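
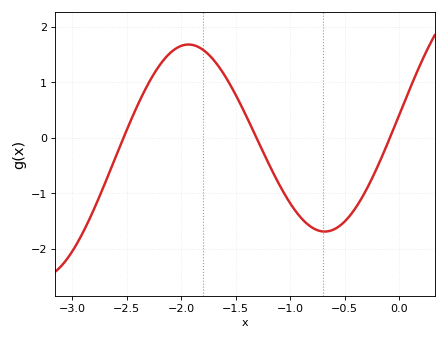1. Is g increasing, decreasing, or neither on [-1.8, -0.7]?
decreasing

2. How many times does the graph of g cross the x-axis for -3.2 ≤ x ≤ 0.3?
3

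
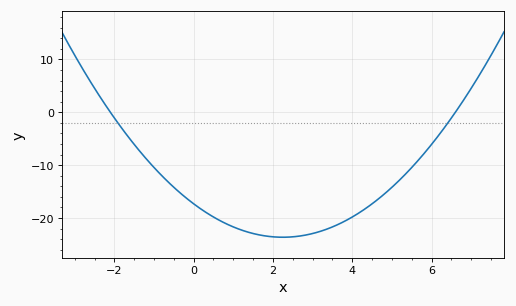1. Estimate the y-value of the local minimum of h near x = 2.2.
-23.7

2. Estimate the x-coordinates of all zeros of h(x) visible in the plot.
-2.1, 6.6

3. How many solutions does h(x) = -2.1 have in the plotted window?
2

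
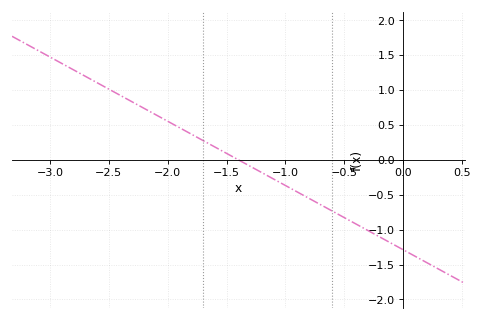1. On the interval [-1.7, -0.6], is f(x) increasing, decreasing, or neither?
decreasing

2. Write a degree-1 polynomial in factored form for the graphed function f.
y = -0.92(x + 1.4)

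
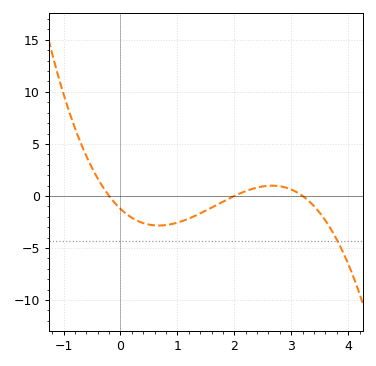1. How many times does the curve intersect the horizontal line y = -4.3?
1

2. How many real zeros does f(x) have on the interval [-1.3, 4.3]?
3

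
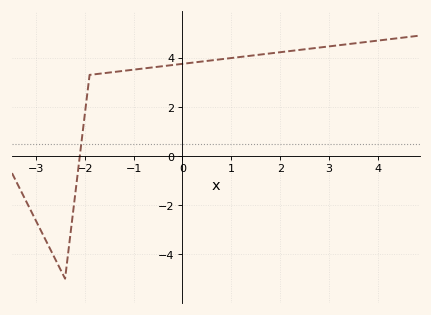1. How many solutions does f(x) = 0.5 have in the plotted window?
1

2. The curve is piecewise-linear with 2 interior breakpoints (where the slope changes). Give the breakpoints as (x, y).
(-2.4, -5); (-1.9, 3.3)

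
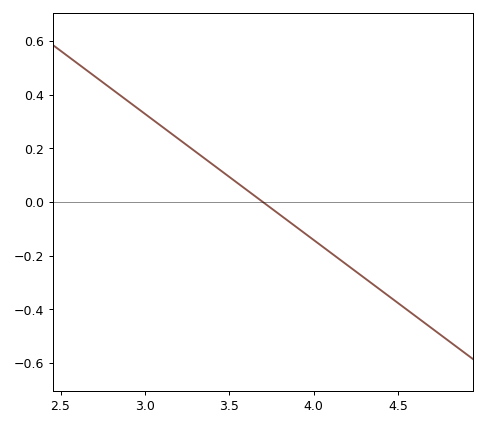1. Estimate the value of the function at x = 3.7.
0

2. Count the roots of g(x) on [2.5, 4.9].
1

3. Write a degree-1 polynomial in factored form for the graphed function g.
y = -0.47(x - 3.7)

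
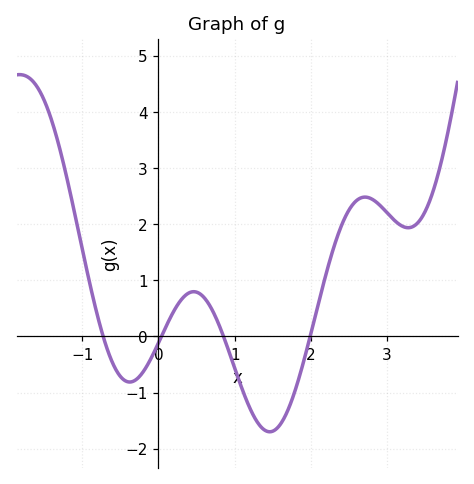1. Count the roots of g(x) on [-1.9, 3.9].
4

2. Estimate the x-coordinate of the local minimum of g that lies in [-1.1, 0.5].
-0.4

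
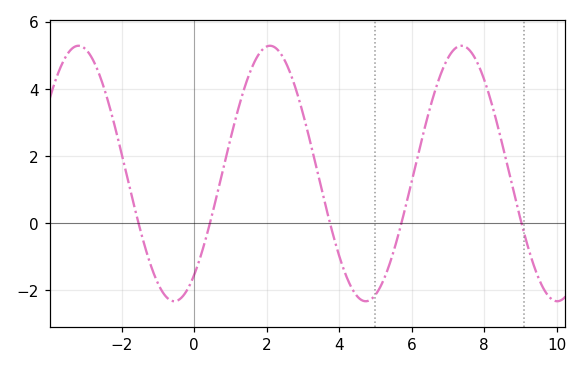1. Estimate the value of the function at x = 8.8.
1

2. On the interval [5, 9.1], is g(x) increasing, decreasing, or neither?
neither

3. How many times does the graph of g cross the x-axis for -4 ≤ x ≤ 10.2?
5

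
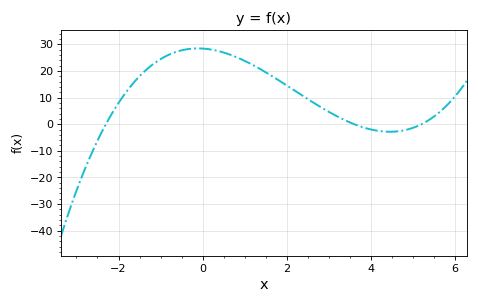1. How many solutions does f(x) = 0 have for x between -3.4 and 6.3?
3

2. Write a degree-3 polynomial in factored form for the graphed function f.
y = 0.66(x + 2.3)(x - 3.6)(x - 5.2)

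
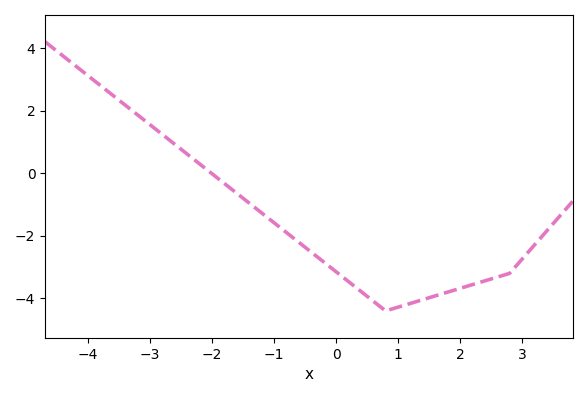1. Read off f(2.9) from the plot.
-2.97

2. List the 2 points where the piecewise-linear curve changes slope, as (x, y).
(0.8, -4.4); (2.8, -3.2)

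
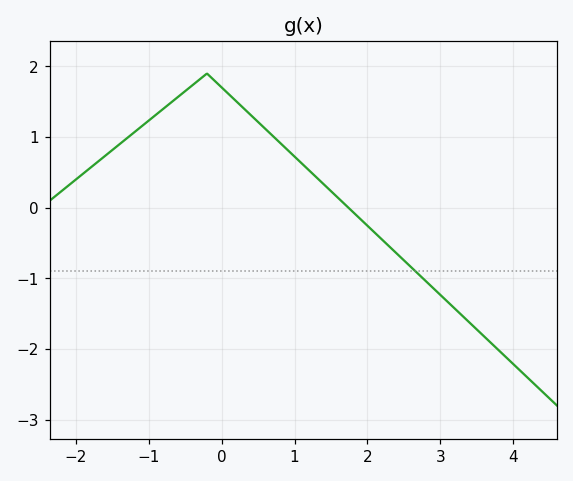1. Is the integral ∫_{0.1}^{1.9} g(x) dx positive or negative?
positive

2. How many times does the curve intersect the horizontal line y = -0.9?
1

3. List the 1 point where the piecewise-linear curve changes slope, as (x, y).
(-0.2, 1.9)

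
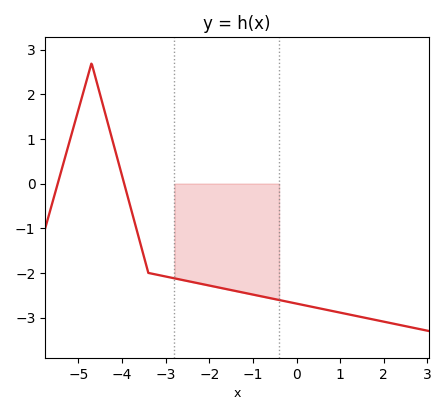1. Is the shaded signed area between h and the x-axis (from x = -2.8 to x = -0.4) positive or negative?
negative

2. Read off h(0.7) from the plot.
-2.83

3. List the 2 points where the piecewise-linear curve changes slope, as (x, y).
(-4.7, 2.7); (-3.4, -2)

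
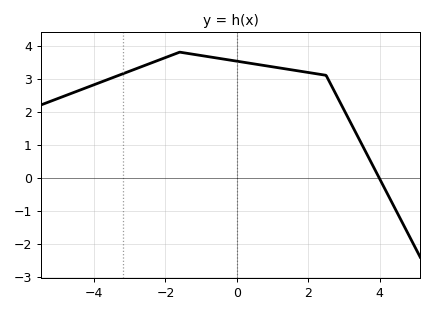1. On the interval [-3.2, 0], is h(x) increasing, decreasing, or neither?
neither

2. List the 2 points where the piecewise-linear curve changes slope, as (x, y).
(-1.6, 3.8); (2.5, 3.1)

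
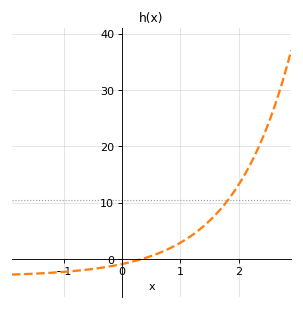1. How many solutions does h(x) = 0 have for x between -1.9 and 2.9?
1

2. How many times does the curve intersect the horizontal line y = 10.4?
1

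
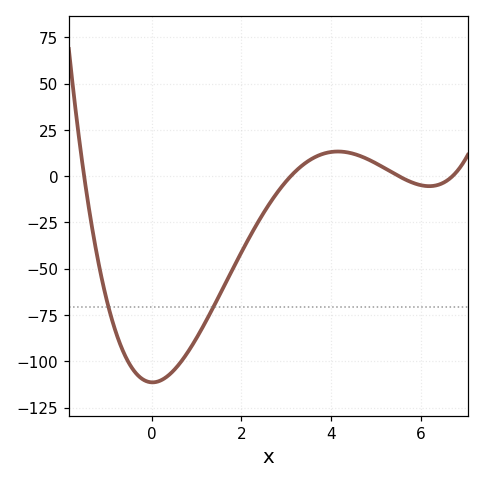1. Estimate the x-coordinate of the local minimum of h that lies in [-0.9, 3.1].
0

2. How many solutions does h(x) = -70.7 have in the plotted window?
2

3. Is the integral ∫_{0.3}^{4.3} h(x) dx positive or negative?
negative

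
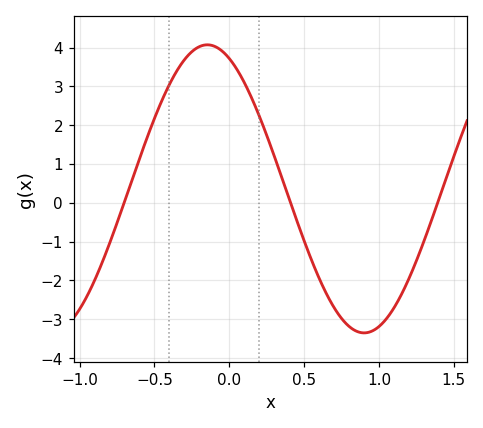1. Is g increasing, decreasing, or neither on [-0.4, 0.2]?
neither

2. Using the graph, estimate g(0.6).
-1.94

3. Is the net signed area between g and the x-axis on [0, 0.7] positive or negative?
positive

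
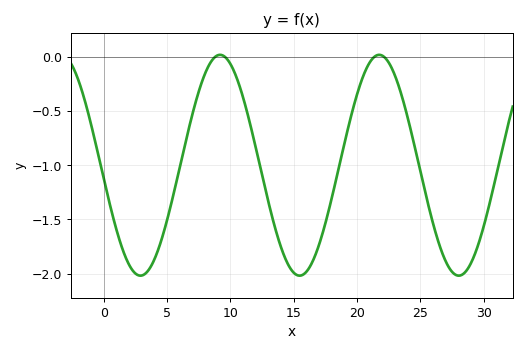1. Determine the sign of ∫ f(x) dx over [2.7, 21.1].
negative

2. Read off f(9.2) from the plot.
0.02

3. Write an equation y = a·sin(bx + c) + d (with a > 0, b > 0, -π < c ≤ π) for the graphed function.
y = 1.02sin(0.5x - 3.02) - 1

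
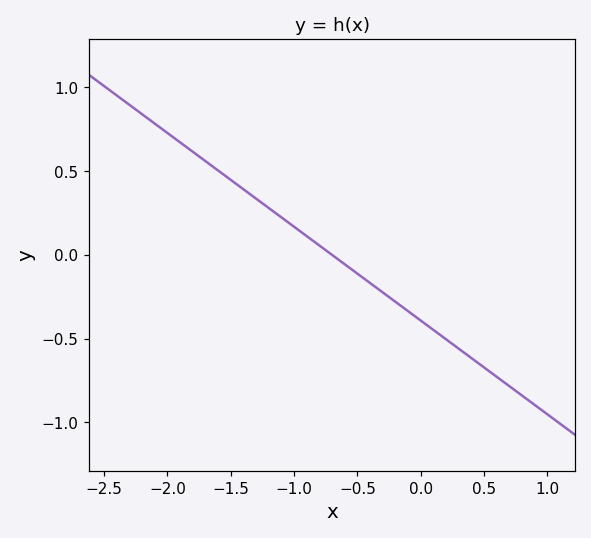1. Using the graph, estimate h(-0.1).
-0.336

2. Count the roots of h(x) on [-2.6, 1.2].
1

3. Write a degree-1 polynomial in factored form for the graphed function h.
y = -0.56(x + 0.7)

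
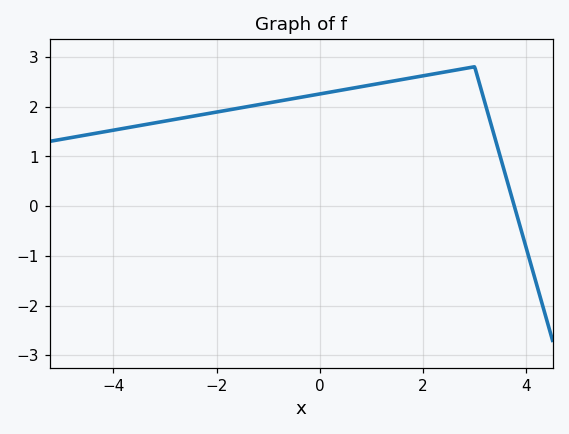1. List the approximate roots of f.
3.77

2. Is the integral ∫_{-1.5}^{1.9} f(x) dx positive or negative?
positive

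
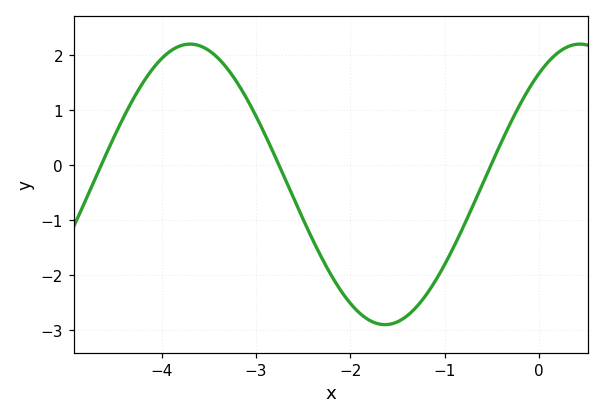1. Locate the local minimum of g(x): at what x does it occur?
-1.63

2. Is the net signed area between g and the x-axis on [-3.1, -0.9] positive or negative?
negative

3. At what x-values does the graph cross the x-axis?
-4.64, -2.76, -0.508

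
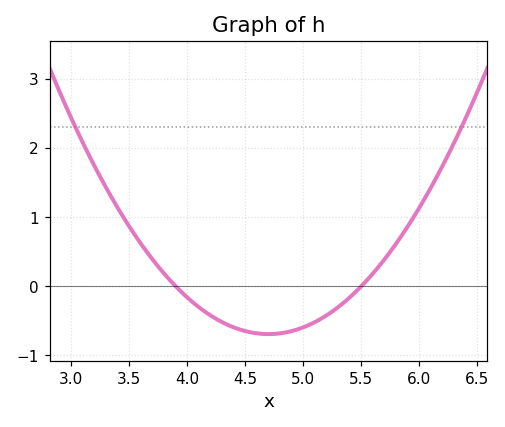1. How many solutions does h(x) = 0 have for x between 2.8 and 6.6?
2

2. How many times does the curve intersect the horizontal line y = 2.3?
2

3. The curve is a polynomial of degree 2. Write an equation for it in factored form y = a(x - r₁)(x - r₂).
y = 1.08(x - 3.9)(x - 5.5)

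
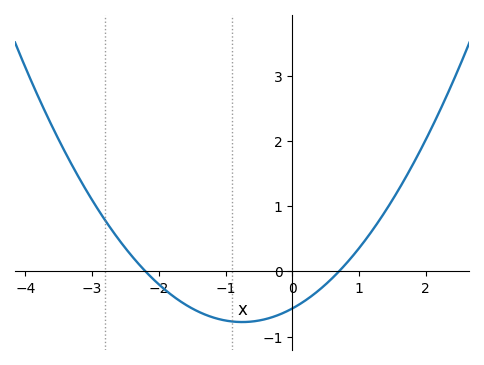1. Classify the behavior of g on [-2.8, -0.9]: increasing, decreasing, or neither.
decreasing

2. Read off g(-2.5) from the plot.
0.355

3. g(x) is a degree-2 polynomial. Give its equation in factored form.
y = 0.37(x + 2.2)(x - 0.7)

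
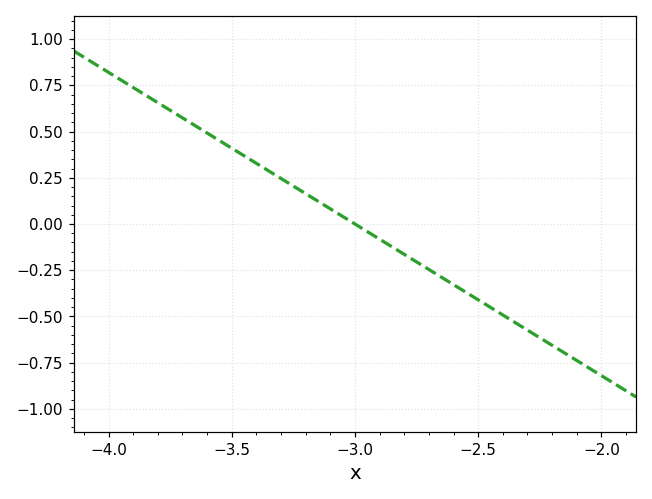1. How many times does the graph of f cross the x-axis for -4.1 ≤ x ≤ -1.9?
1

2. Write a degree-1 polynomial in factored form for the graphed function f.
y = -0.82(x + 3)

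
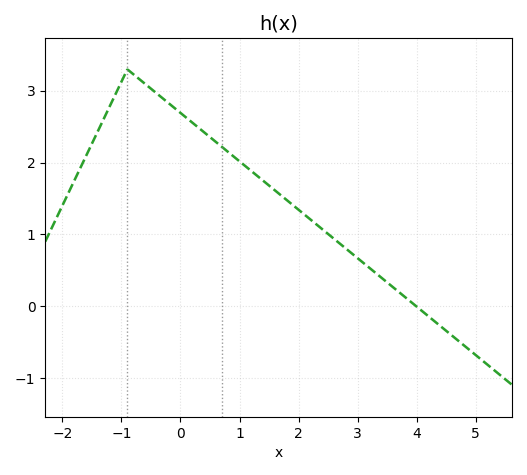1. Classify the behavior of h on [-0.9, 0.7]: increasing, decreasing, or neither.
decreasing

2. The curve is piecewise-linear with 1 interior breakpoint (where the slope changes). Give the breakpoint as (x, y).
(-0.9, 3.3)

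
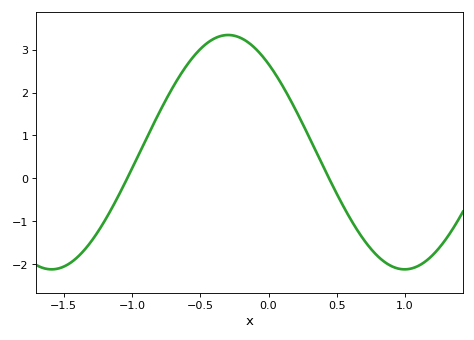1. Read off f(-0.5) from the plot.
3.01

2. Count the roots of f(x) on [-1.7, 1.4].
2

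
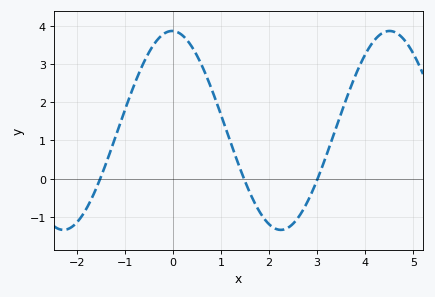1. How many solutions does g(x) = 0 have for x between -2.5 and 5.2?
3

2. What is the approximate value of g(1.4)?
0.257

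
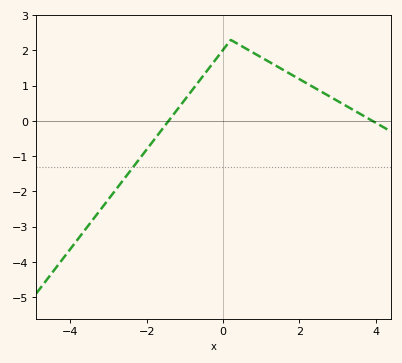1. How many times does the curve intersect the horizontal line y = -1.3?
1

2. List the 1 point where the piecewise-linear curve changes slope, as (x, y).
(0.2, 2.3)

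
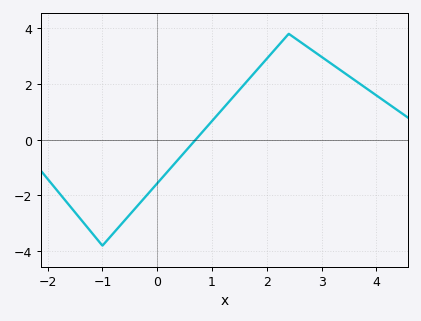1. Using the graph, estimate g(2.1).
3.2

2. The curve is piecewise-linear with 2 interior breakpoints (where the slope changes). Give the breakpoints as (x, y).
(-1, -3.8); (2.4, 3.8)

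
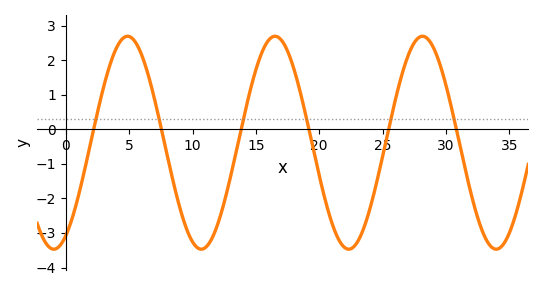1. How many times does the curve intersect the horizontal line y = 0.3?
6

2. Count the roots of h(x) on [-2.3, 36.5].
6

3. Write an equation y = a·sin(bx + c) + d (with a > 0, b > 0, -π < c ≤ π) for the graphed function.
y = 3.08sin(0.54x - 1.1) - 0.39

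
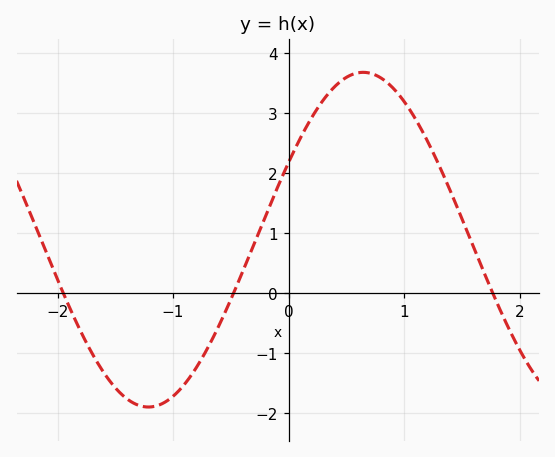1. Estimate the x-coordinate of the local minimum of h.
-1.2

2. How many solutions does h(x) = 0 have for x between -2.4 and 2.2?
3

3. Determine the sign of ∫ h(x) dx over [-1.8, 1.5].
positive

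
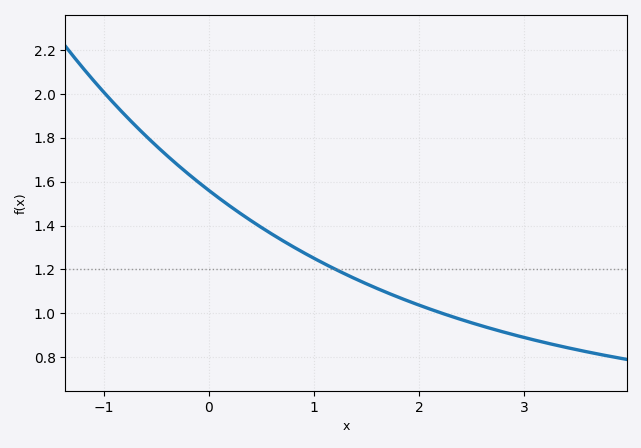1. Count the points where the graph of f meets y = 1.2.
1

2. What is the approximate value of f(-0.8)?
1.9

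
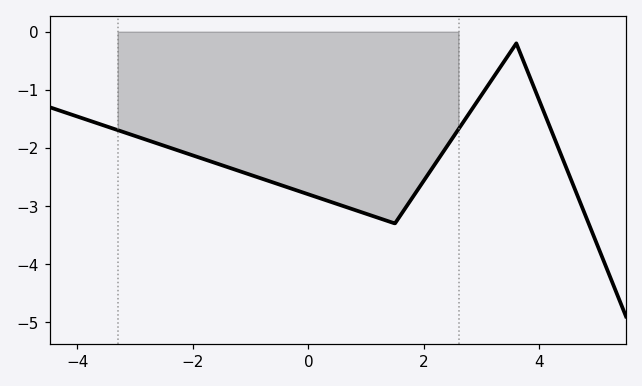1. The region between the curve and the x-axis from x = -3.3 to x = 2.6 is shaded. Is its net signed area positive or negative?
negative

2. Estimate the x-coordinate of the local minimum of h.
1.5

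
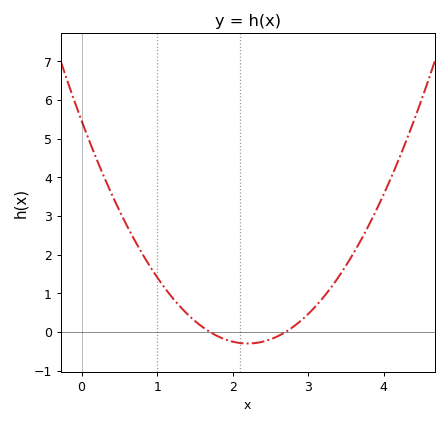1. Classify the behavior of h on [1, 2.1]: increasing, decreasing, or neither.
decreasing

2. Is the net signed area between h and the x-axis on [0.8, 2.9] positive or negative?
positive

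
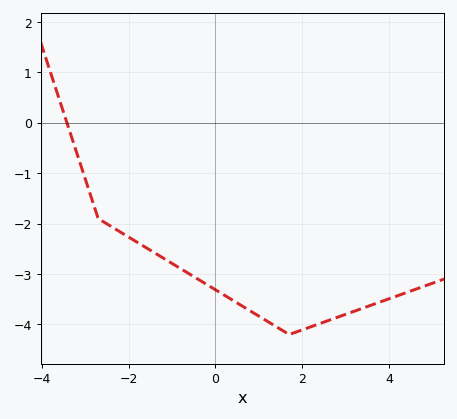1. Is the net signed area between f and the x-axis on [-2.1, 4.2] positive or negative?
negative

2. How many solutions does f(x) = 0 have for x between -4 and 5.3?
1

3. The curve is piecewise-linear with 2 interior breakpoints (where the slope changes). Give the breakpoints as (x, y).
(-2.7, -1.9); (1.7, -4.2)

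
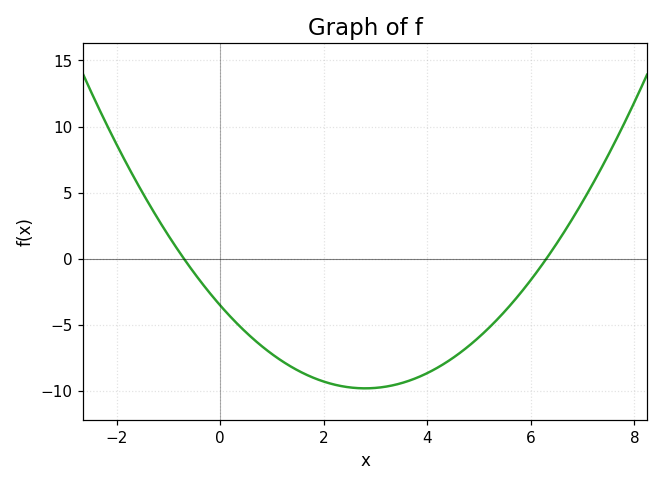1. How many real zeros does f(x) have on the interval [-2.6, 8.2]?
2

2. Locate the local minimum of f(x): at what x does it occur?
2.8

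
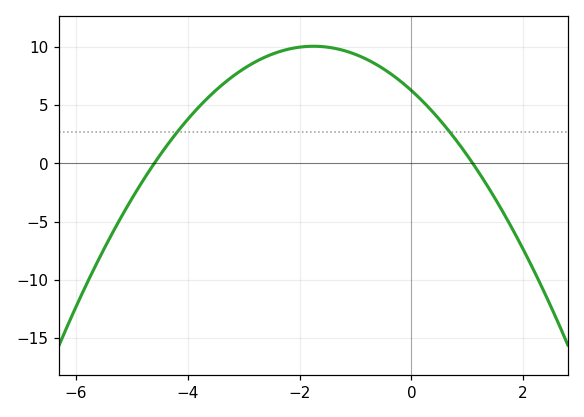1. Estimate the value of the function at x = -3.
8.13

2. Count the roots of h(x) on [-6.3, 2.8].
2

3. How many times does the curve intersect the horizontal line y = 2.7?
2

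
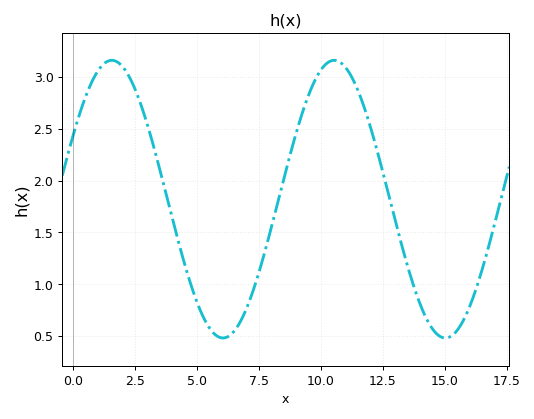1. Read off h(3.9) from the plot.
1.73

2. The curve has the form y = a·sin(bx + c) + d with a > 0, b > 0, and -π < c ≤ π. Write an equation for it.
y = 1.34sin(0.7x + 0.482) + 1.82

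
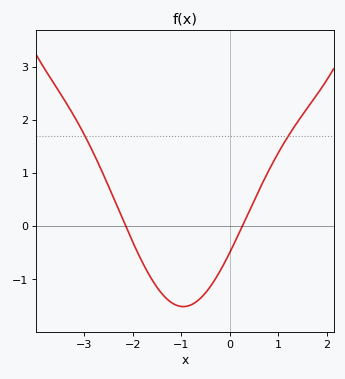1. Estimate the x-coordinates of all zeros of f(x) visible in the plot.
-2.1, 0.3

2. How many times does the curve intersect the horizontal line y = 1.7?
2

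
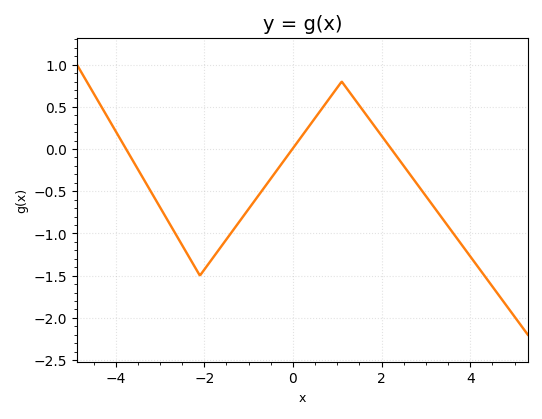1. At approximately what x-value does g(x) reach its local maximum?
1.2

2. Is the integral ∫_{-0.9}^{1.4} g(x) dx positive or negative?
positive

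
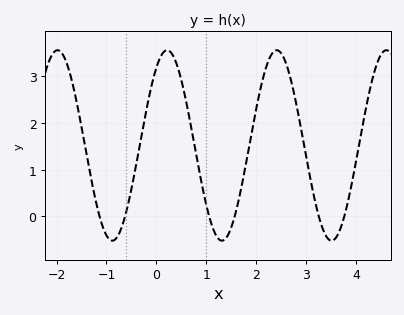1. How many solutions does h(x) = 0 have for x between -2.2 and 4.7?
6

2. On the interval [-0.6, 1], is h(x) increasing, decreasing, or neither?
neither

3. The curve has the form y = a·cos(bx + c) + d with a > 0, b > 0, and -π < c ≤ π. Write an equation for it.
y = 2.04cos(2.86x - 0.62) + 1.52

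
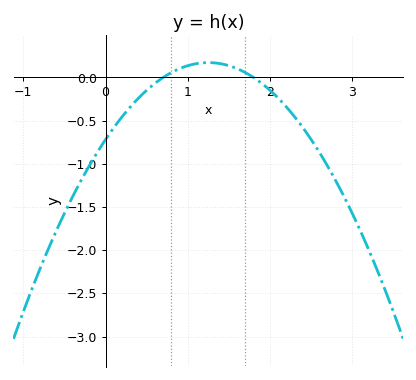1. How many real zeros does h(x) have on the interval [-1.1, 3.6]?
2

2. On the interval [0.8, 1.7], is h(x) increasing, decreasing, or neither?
neither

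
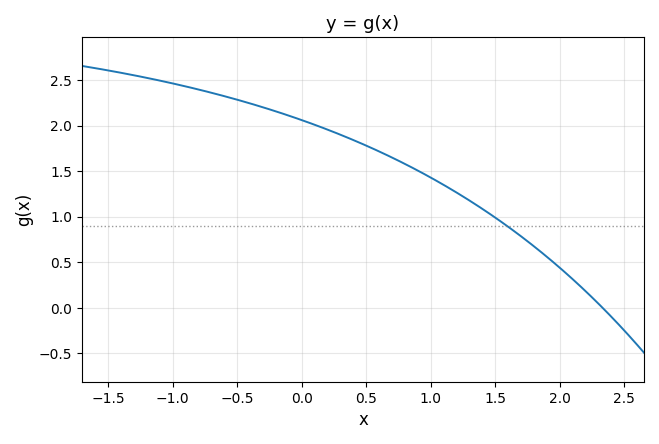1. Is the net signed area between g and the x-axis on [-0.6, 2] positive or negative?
positive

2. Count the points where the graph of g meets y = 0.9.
1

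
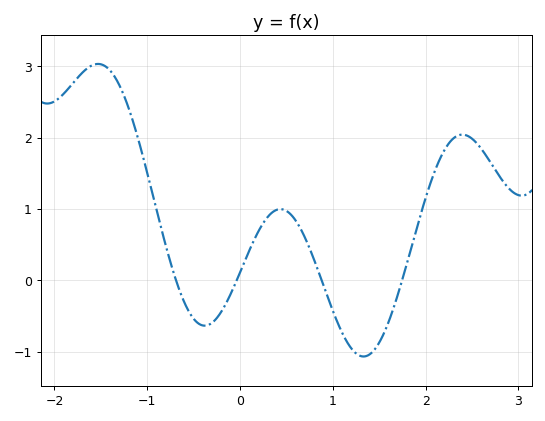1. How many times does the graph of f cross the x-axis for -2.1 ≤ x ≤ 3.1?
4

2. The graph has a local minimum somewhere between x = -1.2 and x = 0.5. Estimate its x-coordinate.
-0.379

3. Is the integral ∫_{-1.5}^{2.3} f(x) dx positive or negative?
positive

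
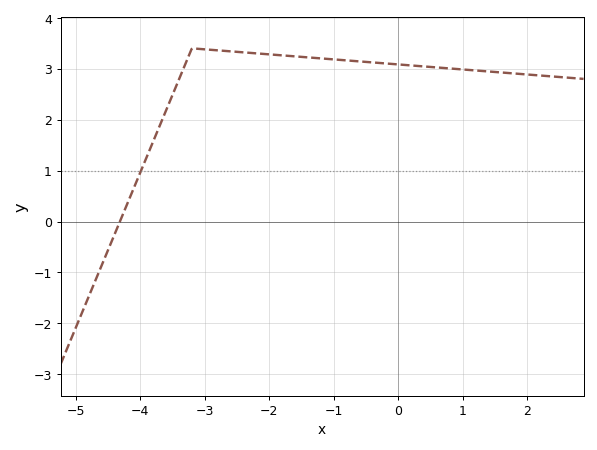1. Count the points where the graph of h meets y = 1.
1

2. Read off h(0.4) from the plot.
3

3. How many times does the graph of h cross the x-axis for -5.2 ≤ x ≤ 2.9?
1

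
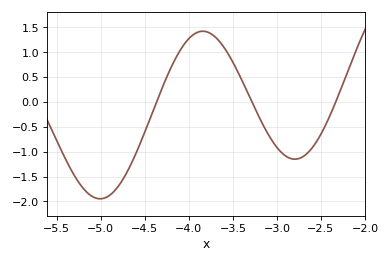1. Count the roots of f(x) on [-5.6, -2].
3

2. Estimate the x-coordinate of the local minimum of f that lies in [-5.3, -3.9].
-5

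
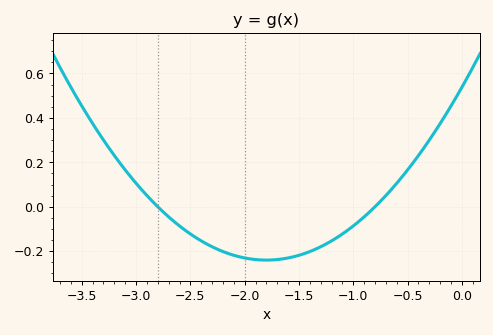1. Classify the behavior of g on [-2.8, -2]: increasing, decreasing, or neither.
decreasing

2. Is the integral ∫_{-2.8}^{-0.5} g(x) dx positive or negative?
negative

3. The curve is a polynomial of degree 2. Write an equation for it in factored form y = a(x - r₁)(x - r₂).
y = 0.24(x + 2.8)(x + 0.8)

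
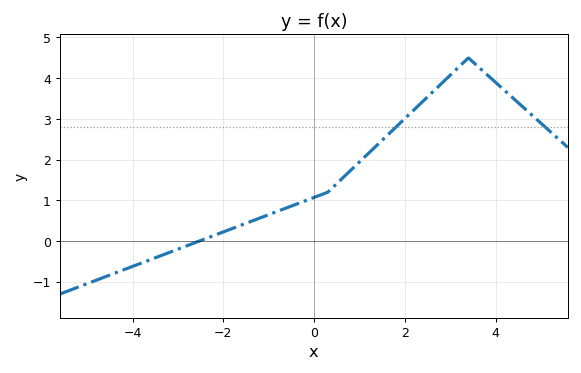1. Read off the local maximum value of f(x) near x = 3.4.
4.5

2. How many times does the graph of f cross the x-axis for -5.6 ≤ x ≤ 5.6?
1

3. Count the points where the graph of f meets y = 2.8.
2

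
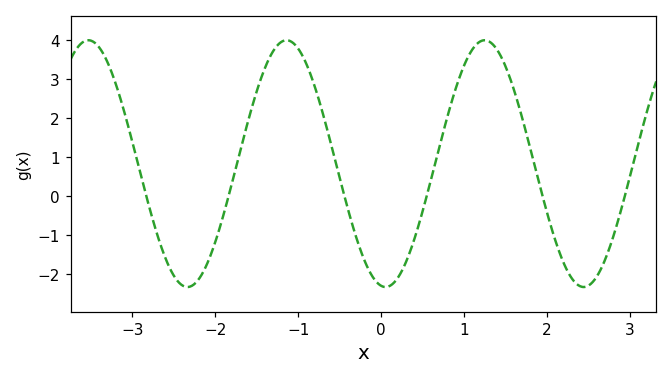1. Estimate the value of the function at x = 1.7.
2.01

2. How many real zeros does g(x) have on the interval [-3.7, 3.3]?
6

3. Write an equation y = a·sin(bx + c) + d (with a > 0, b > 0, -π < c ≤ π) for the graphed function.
y = 3.17sin(2.63x - 1.71) + 0.83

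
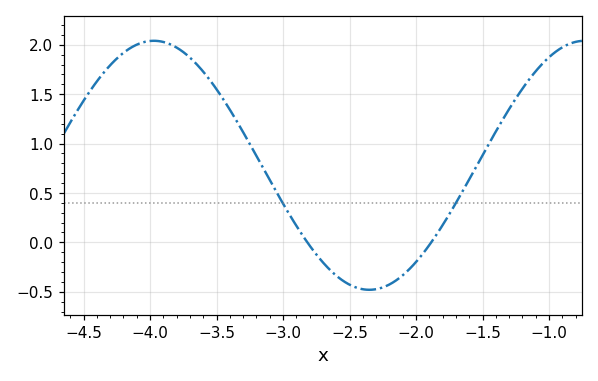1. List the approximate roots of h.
-2.8, -1.9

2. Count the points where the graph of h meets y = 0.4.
2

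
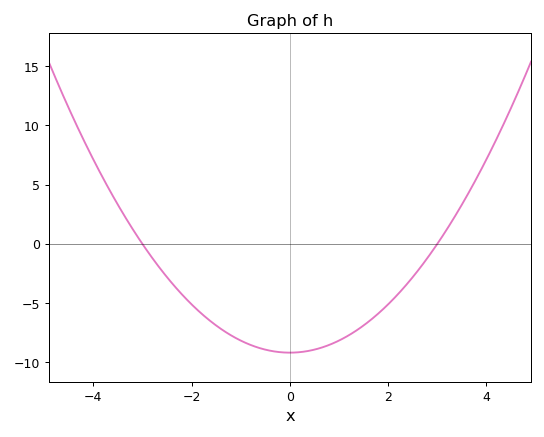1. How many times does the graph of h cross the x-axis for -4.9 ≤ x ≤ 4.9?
2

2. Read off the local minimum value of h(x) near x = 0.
-9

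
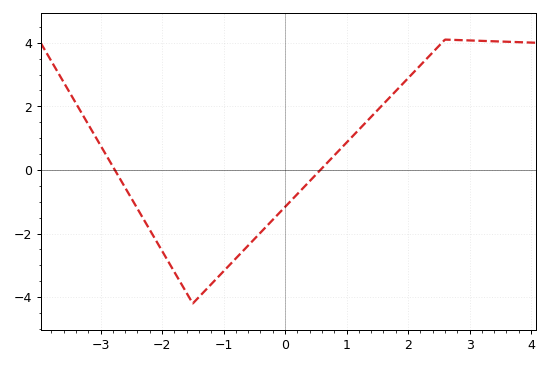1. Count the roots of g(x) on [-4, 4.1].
2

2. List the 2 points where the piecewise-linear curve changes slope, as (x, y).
(-1.5, -4.2); (2.6, 4.1)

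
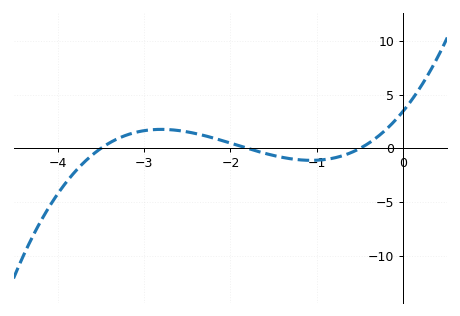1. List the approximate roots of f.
-3.5, -1.8, -0.5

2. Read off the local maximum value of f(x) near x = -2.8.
2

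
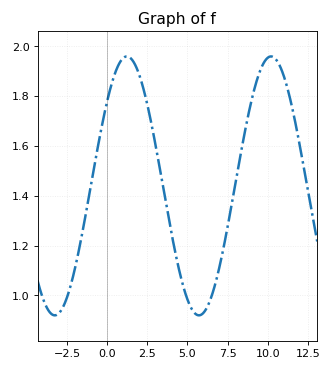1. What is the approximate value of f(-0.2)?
1.72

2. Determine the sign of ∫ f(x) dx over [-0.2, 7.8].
positive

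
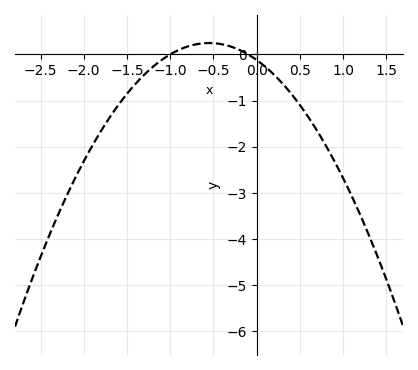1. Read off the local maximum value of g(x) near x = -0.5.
0.247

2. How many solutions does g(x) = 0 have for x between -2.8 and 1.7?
2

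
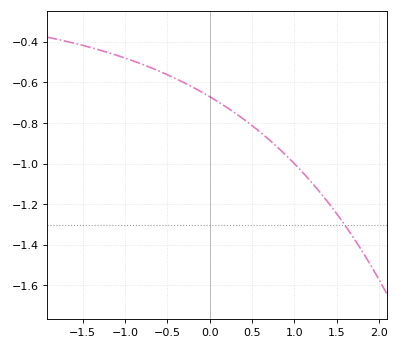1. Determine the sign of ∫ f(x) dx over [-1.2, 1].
negative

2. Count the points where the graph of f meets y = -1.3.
1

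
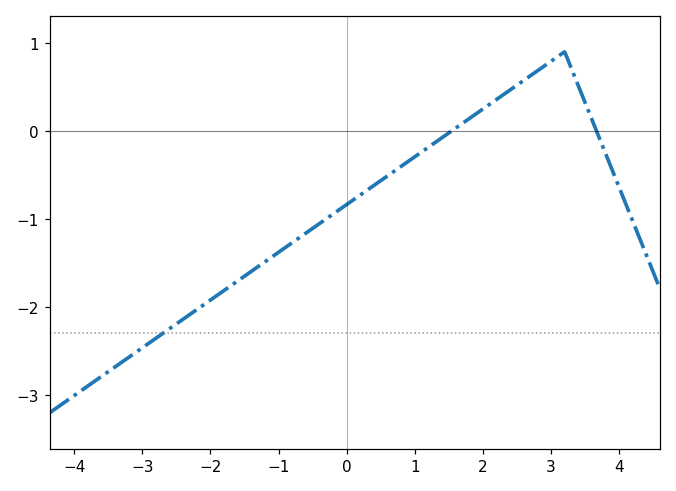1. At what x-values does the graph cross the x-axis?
1.6, 3.6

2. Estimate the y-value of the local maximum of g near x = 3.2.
0.9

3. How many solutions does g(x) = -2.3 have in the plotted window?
1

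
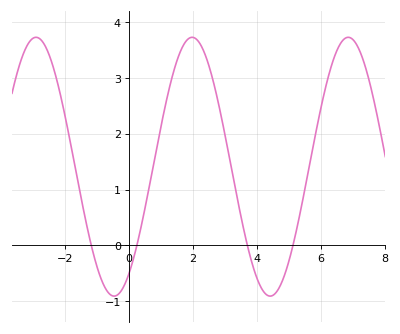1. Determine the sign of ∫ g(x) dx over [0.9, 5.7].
positive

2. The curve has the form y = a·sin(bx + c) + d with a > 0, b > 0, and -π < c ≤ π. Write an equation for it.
y = 2.32sin(1.29x - 0.98) + 1.41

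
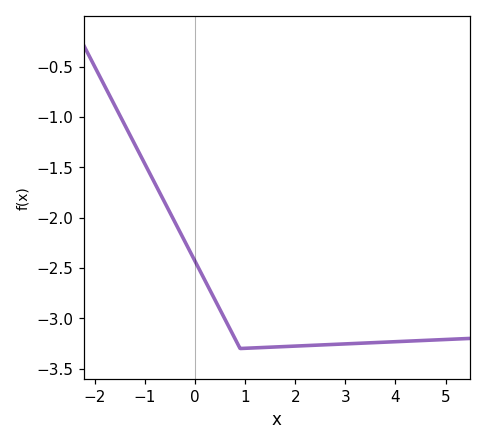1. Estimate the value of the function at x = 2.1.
-3.27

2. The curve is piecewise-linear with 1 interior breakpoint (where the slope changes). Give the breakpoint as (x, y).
(0.9, -3.3)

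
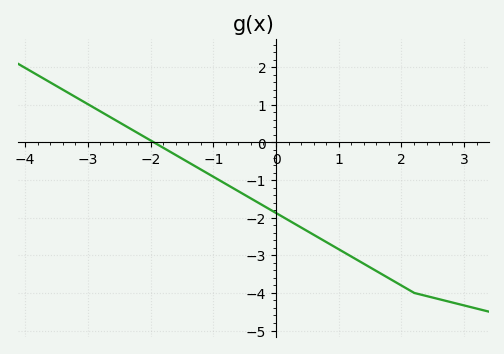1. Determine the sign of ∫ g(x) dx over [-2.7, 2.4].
negative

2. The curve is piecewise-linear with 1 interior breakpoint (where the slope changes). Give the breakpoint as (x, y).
(2.2, -4)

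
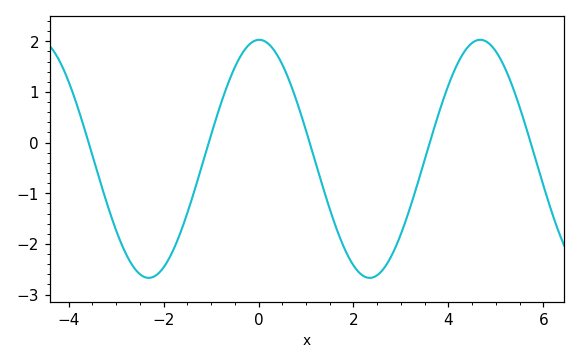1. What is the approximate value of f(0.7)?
1.1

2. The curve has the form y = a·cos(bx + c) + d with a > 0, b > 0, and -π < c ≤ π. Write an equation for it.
y = 2.35cos(1.4x - 0.02) - 0.32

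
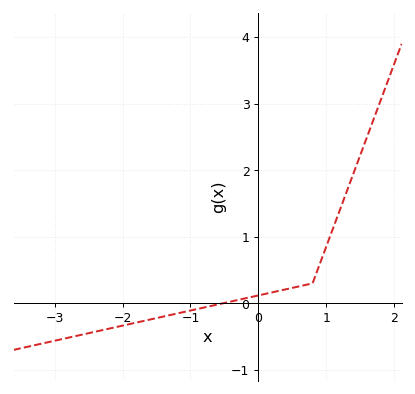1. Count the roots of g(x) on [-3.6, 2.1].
1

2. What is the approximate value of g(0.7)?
0.277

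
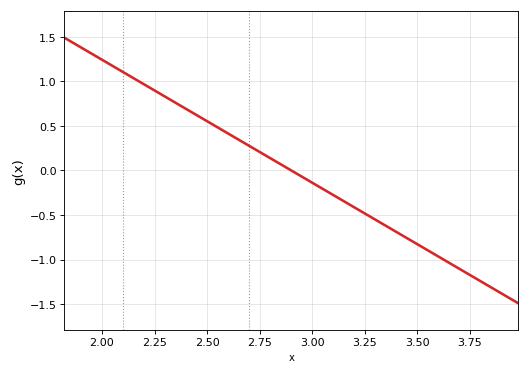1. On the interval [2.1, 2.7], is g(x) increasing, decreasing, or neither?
decreasing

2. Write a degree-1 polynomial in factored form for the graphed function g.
y = -1.38(x - 2.9)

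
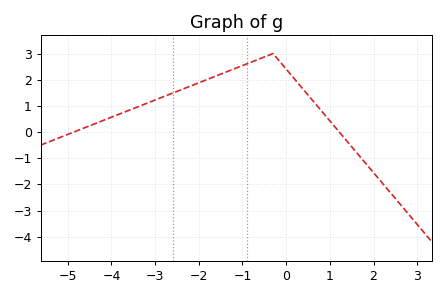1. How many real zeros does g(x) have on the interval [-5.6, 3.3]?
2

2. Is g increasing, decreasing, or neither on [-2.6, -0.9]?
increasing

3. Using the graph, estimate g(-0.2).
2.8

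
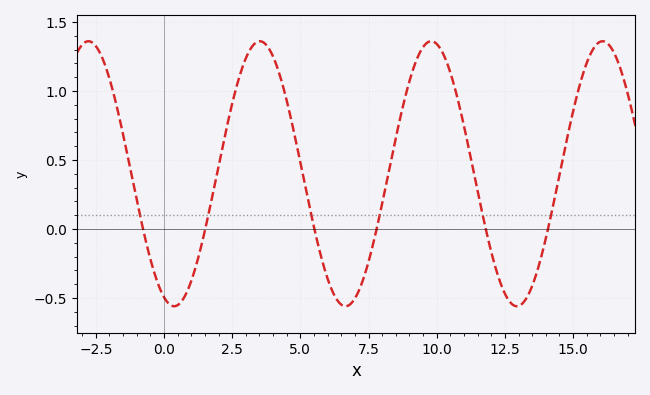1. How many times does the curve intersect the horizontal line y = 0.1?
6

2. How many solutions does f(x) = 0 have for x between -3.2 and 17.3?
6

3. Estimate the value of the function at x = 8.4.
0.55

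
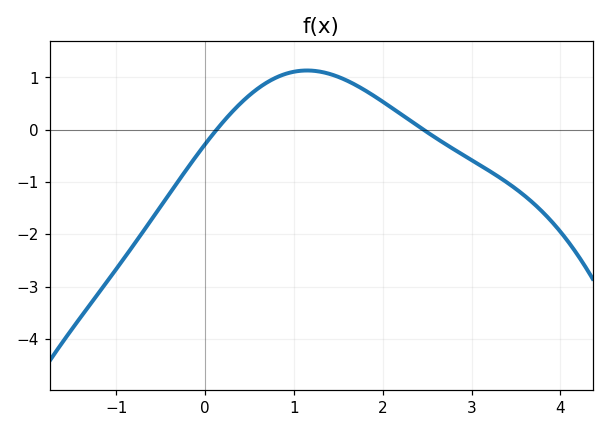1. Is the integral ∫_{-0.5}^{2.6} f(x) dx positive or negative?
positive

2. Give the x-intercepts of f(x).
0.1, 2.5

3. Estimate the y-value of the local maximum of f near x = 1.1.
1.1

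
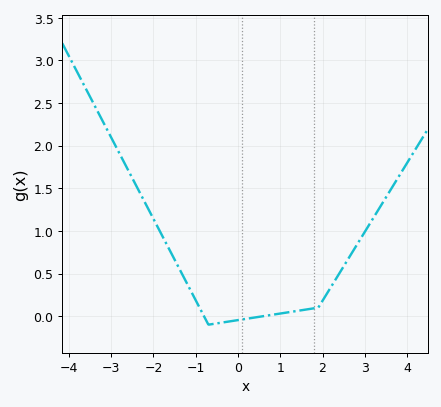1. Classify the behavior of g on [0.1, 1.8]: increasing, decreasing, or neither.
increasing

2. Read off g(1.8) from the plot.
0.092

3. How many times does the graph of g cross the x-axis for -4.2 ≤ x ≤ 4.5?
2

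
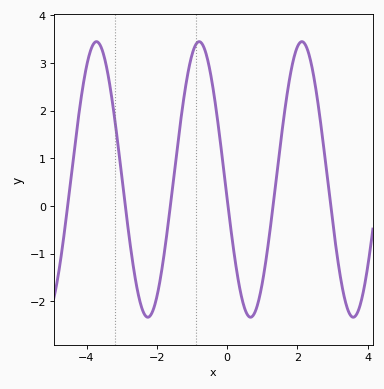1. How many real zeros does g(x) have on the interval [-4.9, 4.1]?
6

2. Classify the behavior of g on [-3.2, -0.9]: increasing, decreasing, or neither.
neither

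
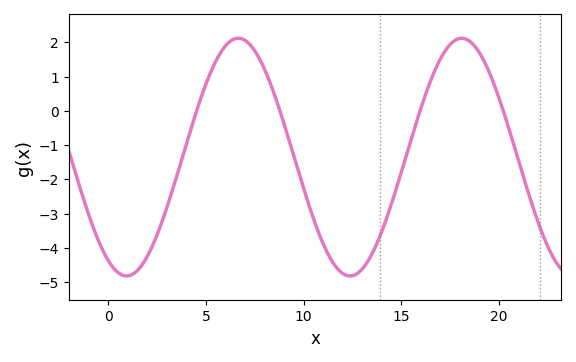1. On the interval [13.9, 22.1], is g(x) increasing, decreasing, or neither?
neither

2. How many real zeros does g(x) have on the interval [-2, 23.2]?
4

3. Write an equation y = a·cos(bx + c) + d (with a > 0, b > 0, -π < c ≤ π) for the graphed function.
y = 3.47cos(0.55x + 2.62) - 1.35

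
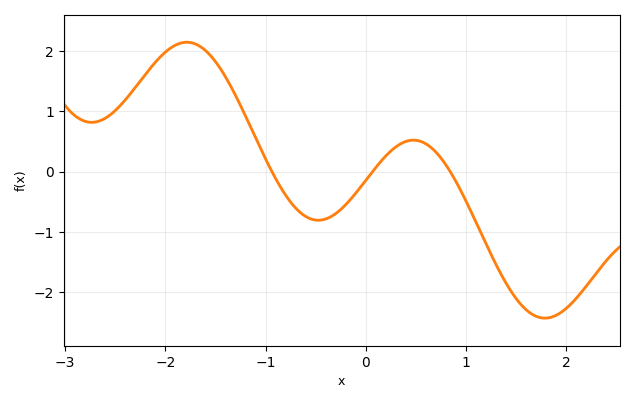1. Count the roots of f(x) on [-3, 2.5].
3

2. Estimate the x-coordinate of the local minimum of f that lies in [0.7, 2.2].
1.8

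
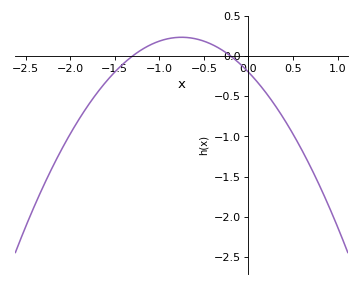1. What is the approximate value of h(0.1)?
-0.323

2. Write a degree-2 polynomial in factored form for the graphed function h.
y = -0.77(x + 1.3)(x + 0.2)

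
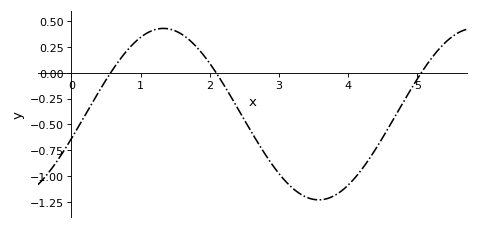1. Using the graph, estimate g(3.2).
-1.12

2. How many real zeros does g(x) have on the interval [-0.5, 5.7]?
3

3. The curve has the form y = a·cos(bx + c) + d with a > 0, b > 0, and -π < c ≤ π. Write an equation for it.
y = 0.83cos(1.4x - 1.86) - 0.4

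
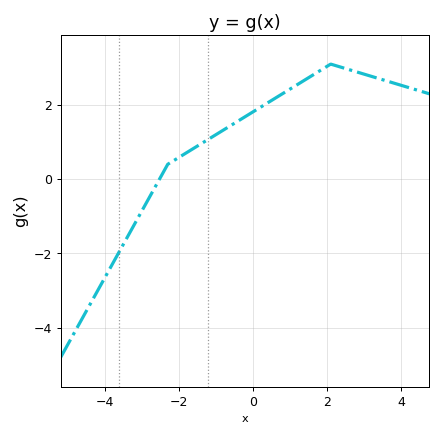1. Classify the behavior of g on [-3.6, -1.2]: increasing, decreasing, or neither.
increasing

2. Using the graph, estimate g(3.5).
2.68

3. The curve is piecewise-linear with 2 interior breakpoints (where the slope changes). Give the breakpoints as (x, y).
(-2.3, 0.4); (2.1, 3.1)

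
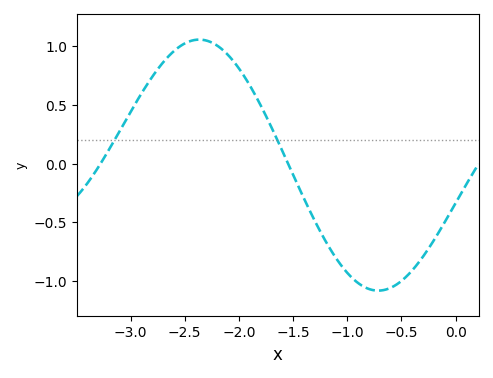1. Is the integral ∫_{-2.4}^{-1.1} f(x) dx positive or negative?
positive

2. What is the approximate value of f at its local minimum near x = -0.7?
-1.08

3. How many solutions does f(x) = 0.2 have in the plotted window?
2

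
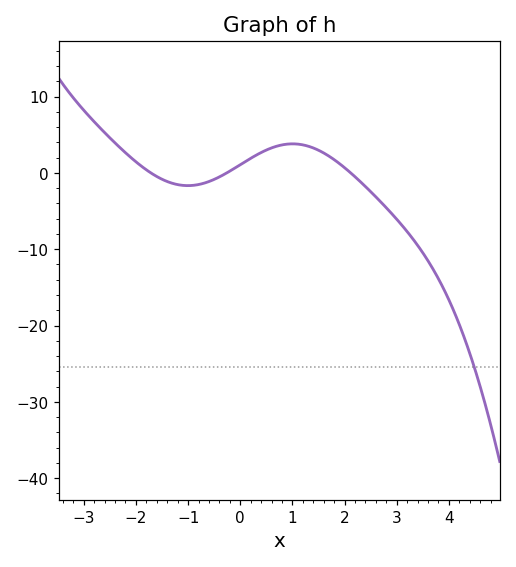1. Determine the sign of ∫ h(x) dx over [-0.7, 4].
negative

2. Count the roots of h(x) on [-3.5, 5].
3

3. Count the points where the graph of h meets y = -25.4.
1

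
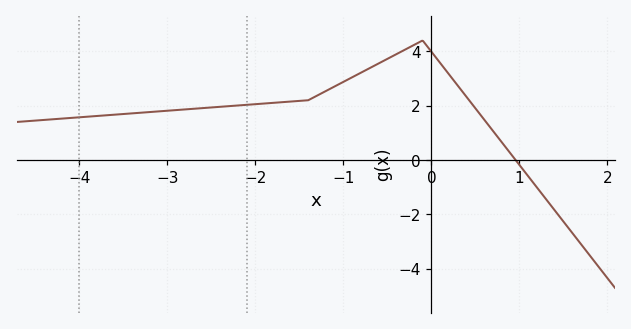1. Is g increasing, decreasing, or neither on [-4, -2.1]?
increasing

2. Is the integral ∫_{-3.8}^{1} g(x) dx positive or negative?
positive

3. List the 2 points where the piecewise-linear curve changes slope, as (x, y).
(-1.4, 2.2); (-0.1, 4.4)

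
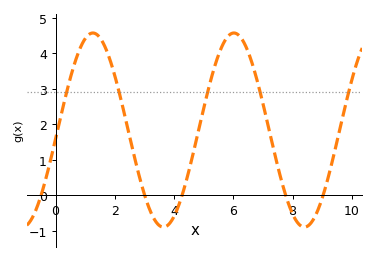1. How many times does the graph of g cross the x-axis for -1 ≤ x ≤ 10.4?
5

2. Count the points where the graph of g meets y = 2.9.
5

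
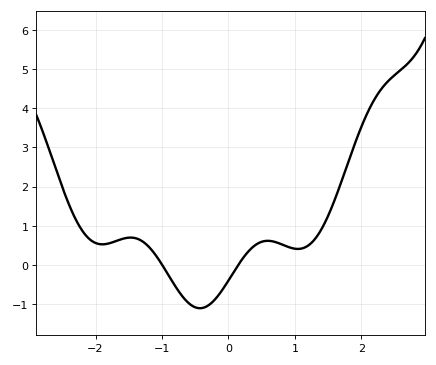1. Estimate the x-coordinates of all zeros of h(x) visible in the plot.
-0.996, 0.148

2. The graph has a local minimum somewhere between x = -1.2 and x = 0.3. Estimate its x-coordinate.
-0.428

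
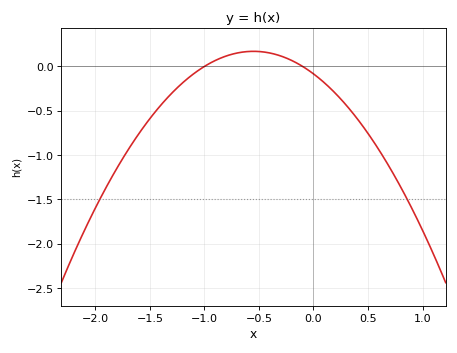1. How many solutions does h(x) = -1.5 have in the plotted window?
2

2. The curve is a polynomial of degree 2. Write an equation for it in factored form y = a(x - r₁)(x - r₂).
y = -0.84(x + 1)(x + 0.1)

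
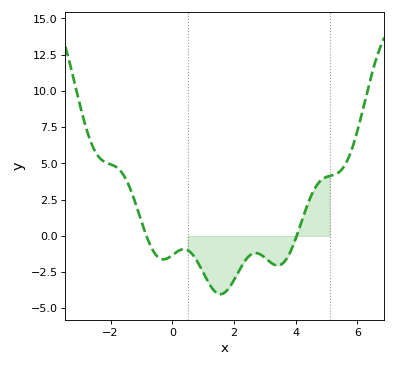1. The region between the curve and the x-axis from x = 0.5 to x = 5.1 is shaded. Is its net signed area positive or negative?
negative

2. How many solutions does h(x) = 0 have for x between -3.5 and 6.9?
2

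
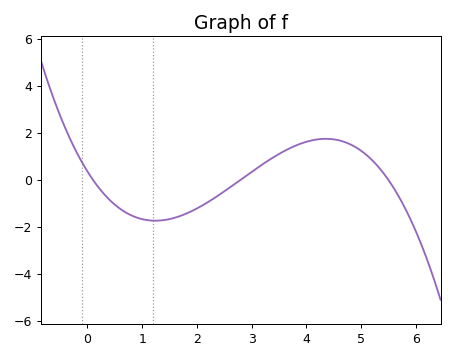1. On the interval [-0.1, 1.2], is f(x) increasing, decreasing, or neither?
decreasing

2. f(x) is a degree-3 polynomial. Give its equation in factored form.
y = -0.23(x - 0.1)(x - 2.8)(x - 5.5)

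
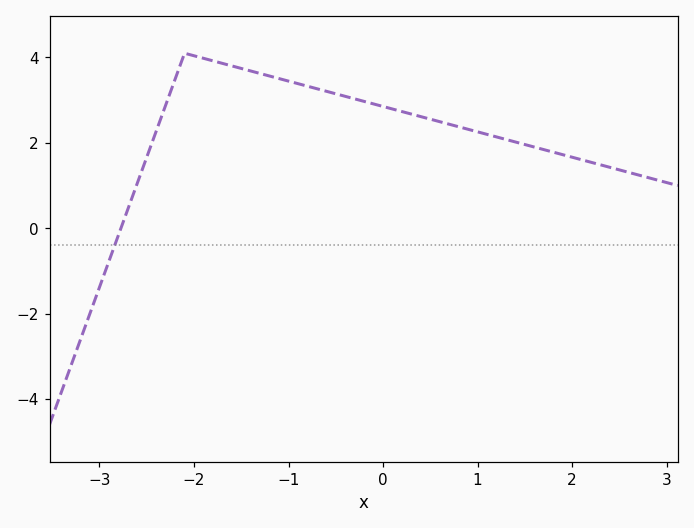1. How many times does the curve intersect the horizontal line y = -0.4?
1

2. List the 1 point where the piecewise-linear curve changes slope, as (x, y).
(-2.1, 4.1)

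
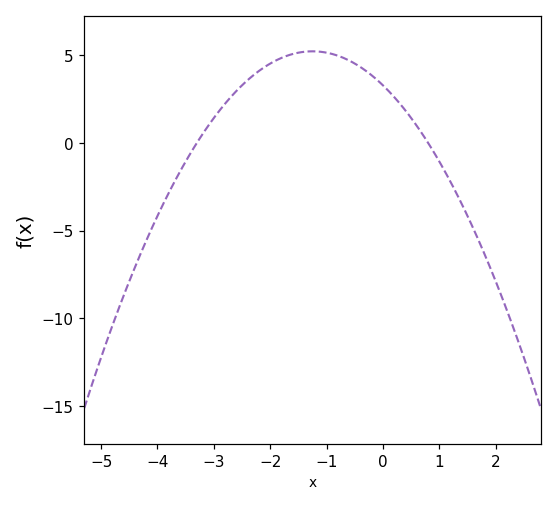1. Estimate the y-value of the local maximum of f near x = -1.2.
5.21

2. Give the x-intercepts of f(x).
-3.3, 0.8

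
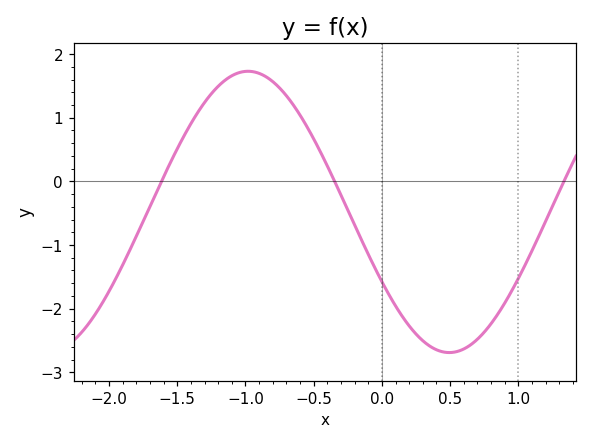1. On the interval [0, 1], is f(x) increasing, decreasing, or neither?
neither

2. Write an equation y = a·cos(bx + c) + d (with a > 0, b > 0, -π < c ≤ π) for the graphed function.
y = 2.21cos(2.13x + 2.09) - 0.48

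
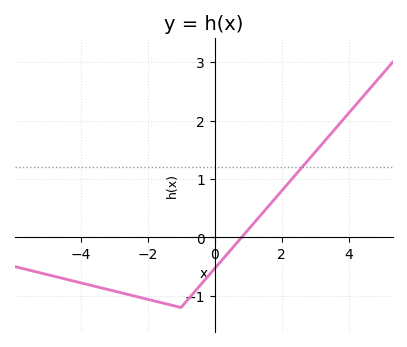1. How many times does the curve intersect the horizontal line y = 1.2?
1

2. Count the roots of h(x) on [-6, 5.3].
1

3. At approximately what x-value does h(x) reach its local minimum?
-1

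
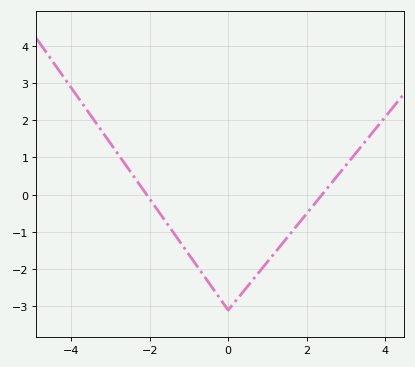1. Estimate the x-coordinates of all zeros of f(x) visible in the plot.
-2, 2.4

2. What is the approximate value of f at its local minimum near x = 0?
-3.1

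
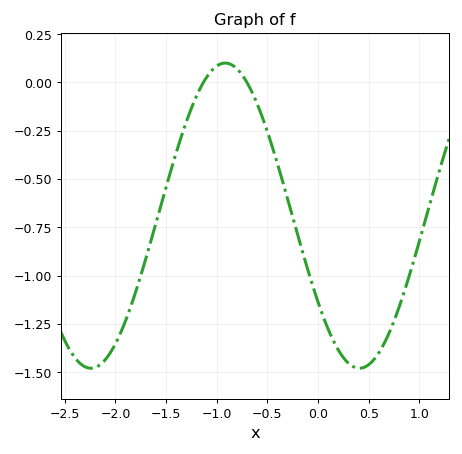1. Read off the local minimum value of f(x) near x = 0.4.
-1.48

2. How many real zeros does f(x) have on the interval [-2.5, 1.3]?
2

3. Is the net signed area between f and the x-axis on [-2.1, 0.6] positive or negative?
negative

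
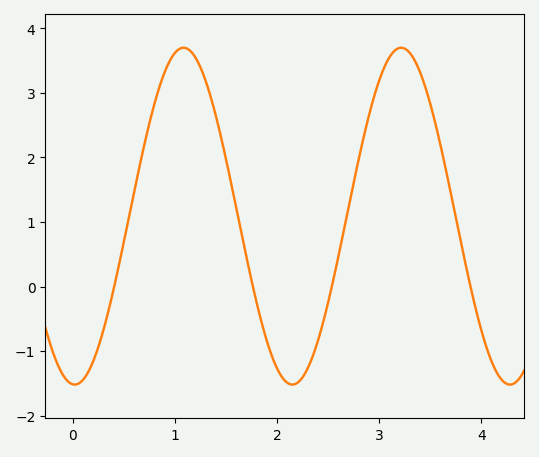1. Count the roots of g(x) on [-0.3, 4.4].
4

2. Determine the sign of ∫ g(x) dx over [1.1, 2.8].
positive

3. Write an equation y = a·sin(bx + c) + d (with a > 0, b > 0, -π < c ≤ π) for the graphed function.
y = 2.61sin(3x - 1.6) + 1.09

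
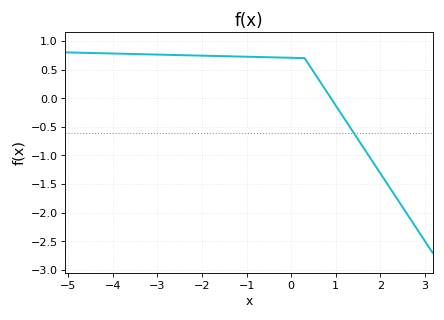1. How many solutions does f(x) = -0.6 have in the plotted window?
1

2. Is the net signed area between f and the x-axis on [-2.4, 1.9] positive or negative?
positive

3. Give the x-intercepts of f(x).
0.8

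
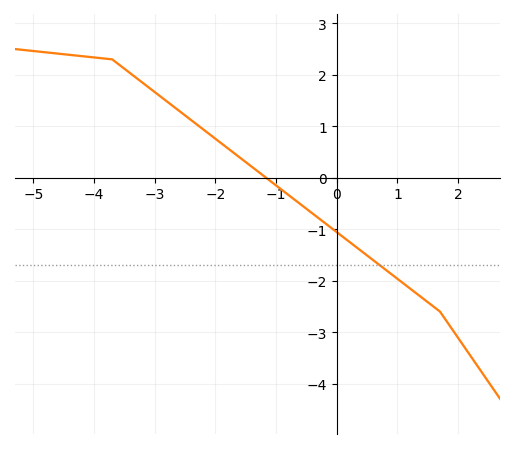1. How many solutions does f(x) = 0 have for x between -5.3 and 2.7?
1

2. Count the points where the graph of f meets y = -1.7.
1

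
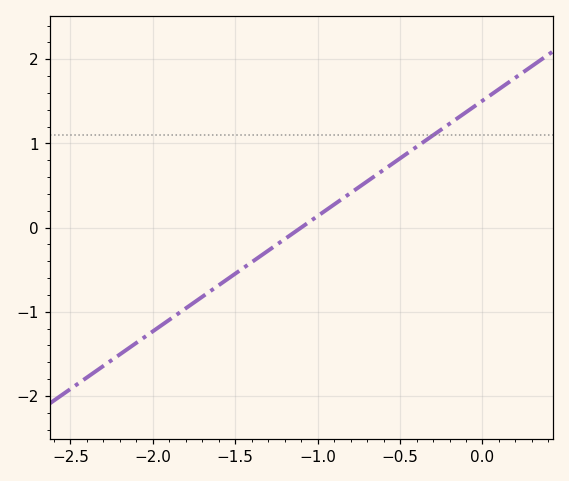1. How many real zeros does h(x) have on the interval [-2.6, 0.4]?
1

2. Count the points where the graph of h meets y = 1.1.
1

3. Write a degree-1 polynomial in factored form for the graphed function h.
y = 1.37(x + 1.1)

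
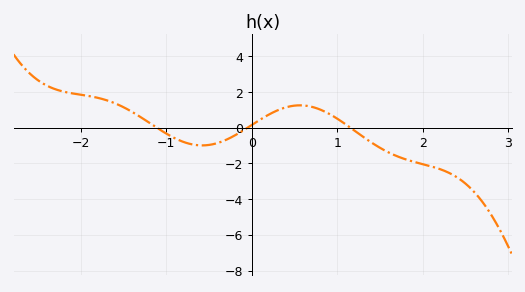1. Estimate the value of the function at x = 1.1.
0.2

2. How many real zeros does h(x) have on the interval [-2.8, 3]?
3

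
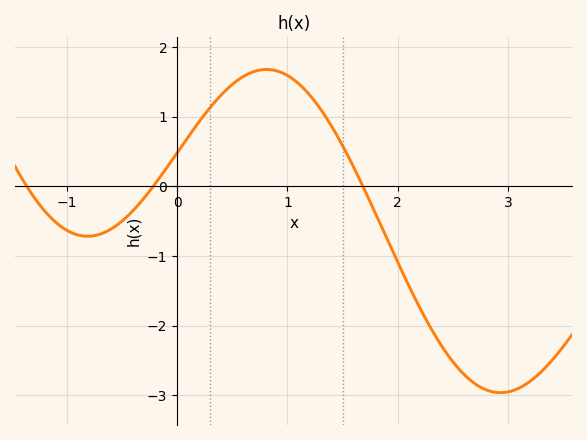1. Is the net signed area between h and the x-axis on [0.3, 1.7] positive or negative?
positive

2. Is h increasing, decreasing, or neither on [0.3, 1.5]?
neither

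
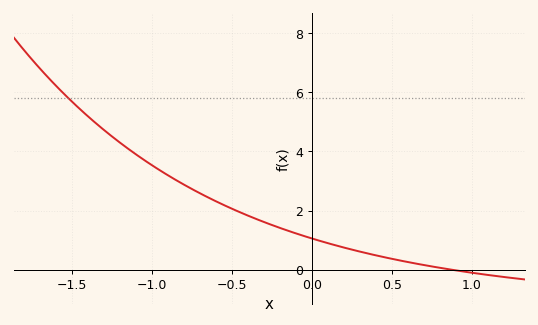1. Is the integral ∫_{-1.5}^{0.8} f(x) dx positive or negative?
positive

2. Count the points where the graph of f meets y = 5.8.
1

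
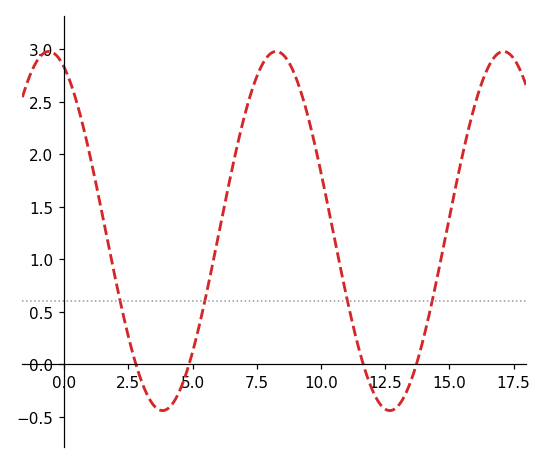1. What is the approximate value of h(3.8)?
-0.44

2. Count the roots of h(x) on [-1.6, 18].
4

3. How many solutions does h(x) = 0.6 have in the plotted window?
4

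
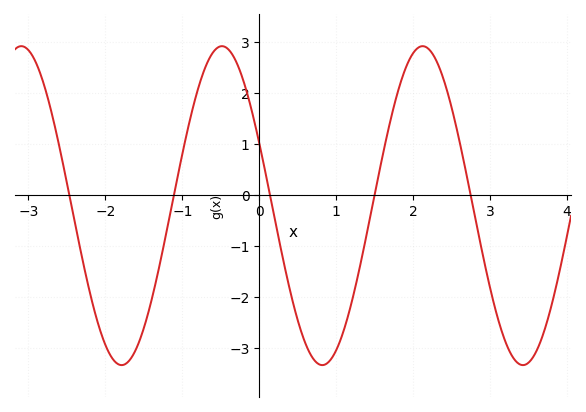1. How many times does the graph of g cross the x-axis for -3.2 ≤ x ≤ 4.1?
5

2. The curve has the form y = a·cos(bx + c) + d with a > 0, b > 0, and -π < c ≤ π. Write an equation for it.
y = 3.13cos(2.4x + 1.2) - 0.21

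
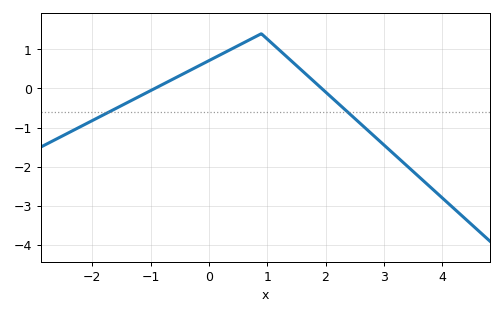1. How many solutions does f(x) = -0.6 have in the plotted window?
2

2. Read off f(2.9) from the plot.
-1.31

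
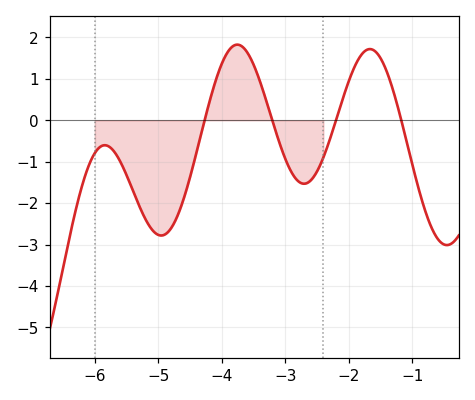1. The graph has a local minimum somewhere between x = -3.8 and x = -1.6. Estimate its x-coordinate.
-2.7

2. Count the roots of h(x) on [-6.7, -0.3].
4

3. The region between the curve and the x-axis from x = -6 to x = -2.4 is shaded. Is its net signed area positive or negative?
negative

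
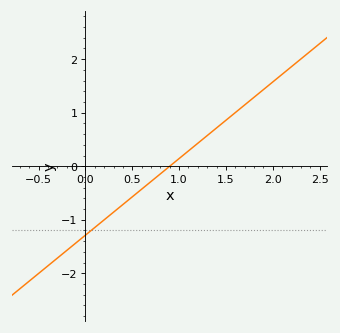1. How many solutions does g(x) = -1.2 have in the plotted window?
1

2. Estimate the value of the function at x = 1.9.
1.43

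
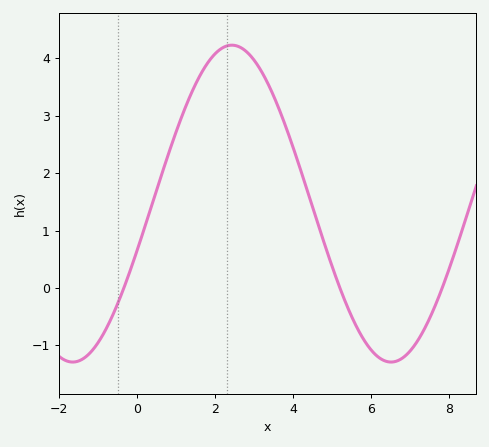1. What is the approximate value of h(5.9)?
-1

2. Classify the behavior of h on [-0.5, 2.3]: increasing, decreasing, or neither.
increasing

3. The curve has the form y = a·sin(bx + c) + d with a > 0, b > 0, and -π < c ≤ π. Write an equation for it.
y = 2.76sin(0.77x - 0.3) + 1.47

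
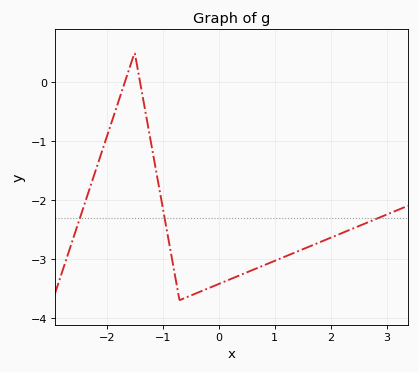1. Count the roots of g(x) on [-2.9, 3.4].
2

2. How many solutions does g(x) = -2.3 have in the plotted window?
3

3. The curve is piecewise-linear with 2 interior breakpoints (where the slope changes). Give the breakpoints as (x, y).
(-1.5, 0.5); (-0.7, -3.7)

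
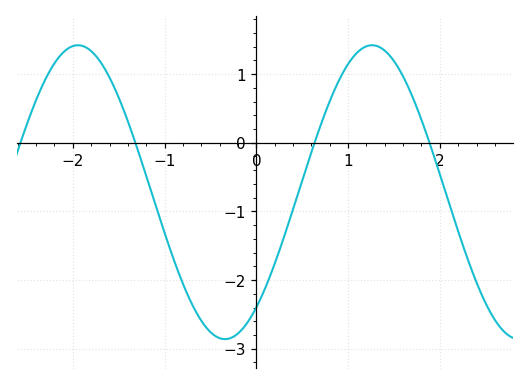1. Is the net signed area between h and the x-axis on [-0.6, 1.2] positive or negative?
negative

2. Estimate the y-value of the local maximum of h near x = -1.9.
1.4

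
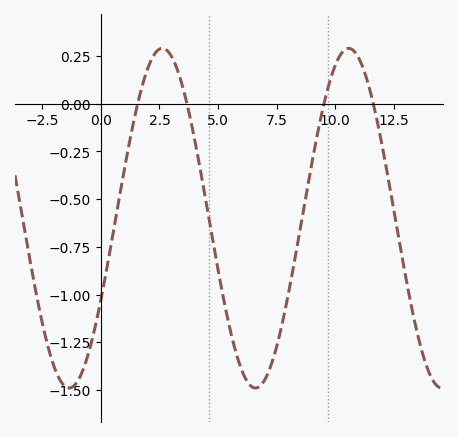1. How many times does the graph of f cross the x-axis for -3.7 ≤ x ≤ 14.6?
4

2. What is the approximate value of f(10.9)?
0.25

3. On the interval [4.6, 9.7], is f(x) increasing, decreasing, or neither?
neither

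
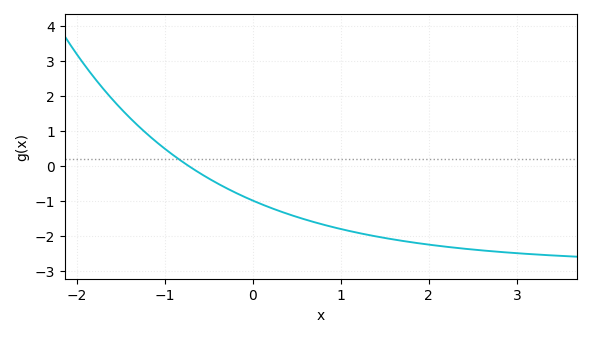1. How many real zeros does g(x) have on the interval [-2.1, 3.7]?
1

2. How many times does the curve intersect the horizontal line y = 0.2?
1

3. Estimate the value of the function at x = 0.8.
-1.68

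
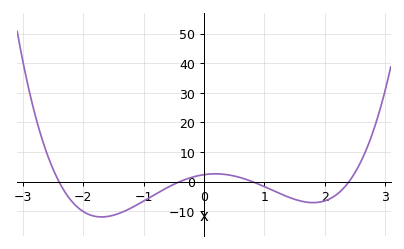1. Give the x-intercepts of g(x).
-2.4, -0.4, 0.8, 2.4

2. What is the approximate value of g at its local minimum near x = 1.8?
-7.1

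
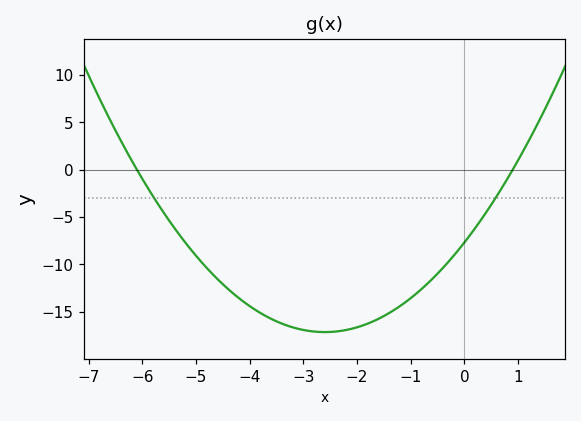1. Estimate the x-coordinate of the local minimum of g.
-2.6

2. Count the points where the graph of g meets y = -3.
2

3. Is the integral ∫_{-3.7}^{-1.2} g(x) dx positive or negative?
negative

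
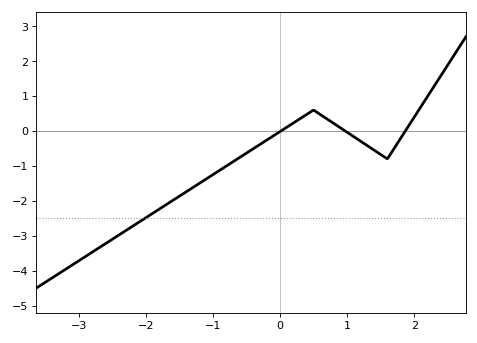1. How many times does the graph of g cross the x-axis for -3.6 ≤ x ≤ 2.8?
3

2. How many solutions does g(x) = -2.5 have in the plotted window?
1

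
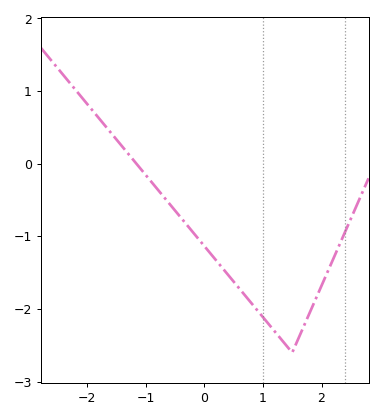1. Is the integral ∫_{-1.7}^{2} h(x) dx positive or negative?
negative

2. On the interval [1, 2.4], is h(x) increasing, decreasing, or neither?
neither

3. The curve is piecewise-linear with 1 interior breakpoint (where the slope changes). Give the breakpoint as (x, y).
(1.5, -2.6)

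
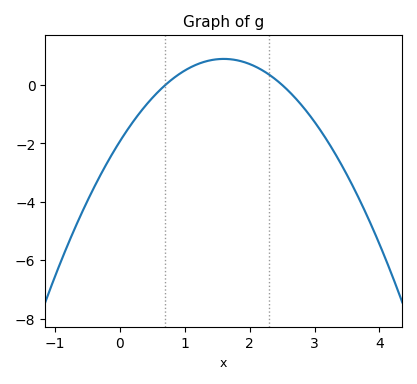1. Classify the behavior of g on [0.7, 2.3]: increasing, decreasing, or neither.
neither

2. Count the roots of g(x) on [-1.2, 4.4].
2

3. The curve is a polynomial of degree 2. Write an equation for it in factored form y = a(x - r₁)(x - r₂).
y = -1.1(x - 0.7)(x - 2.5)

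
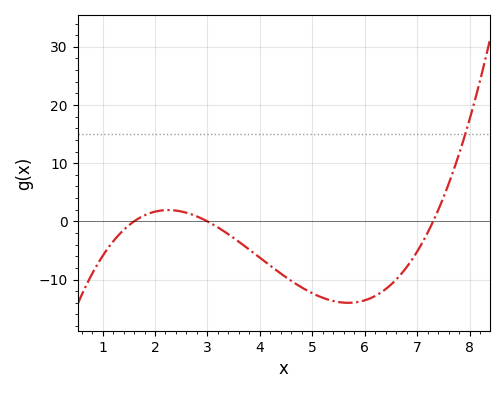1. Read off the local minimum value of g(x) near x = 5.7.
-14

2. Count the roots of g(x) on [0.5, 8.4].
3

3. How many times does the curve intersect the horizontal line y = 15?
1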